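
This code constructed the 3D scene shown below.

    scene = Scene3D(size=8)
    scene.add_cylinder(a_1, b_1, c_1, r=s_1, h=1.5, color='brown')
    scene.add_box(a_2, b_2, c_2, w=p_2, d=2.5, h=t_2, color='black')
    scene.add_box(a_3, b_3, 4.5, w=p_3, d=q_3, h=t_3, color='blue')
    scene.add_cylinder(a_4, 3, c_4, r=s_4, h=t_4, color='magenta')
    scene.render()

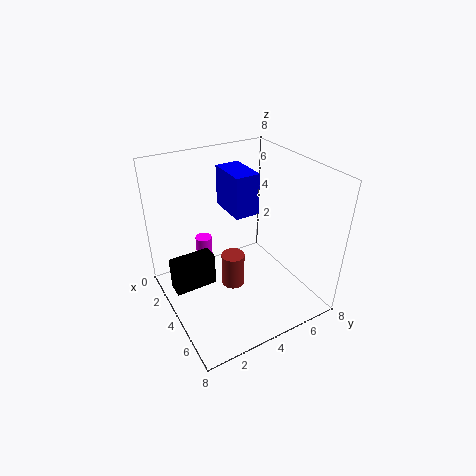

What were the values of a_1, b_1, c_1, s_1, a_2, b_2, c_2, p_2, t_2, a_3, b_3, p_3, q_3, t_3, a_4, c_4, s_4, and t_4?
a_1 = 7, b_1 = 2, c_1 = 4, s_1 = 0.5, a_2 = 2, b_2 = 0.5, c_2 = 0.5, p_2 = 1, t_2 = 2, a_3 = 0.5, b_3 = 4.5, p_3 = 2.5, q_3 = 1.5, t_3 = 2.5, a_4 = 1.5, c_4 = 0.5, s_4 = 0.5, t_4 = 2.5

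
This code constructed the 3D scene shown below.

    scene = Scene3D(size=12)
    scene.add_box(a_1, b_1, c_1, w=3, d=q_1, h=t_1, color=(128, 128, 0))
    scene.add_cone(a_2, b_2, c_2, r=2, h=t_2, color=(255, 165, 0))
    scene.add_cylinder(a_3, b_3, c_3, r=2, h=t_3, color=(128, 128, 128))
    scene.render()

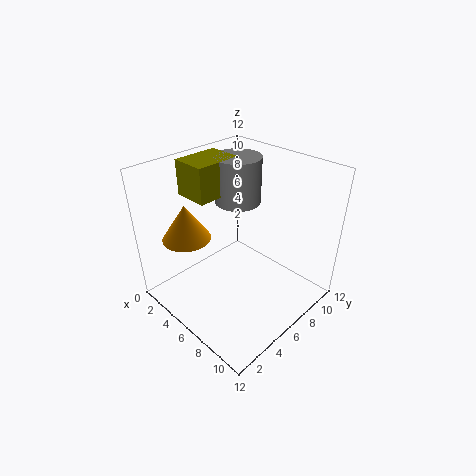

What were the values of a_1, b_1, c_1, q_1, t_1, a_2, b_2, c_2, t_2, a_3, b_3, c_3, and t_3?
a_1 = 1; b_1 = 4; c_1 = 9; q_1 = 4; t_1 = 3; a_2 = 3; b_2 = 3; c_2 = 6; t_2 = 3; a_3 = 4; b_3 = 8; c_3 = 8; t_3 = 4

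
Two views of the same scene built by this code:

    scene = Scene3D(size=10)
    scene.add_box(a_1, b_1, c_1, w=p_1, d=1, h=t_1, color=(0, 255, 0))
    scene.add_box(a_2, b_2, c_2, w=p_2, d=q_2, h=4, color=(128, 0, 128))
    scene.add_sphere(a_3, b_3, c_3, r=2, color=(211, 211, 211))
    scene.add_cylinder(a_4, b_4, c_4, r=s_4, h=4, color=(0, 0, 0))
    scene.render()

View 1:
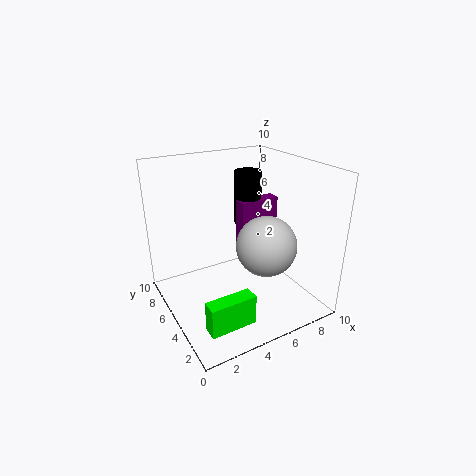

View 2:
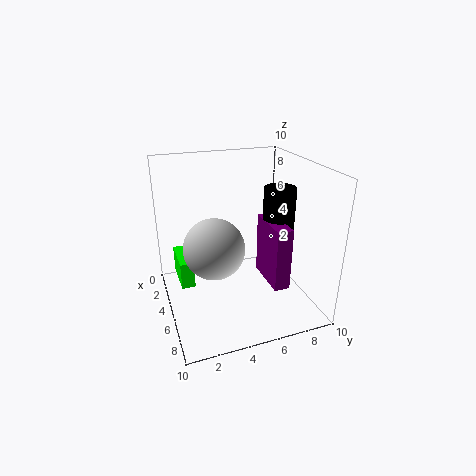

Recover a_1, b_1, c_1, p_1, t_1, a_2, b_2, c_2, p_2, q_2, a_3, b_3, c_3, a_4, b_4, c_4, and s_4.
a_1 = 1, b_1 = 1, c_1 = 1, p_1 = 3, t_1 = 2, a_2 = 6, b_2 = 6, c_2 = 3, p_2 = 3, q_2 = 1, a_3 = 6, b_3 = 3, c_3 = 5, a_4 = 7, b_4 = 7, c_4 = 5, s_4 = 1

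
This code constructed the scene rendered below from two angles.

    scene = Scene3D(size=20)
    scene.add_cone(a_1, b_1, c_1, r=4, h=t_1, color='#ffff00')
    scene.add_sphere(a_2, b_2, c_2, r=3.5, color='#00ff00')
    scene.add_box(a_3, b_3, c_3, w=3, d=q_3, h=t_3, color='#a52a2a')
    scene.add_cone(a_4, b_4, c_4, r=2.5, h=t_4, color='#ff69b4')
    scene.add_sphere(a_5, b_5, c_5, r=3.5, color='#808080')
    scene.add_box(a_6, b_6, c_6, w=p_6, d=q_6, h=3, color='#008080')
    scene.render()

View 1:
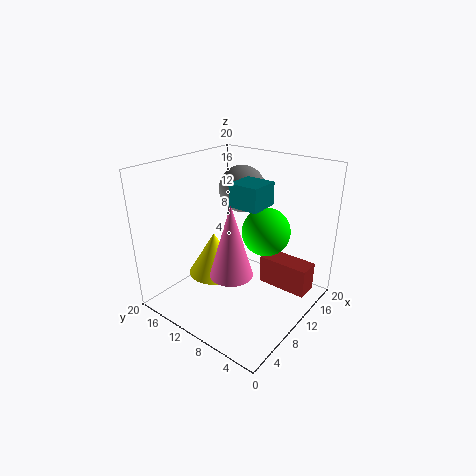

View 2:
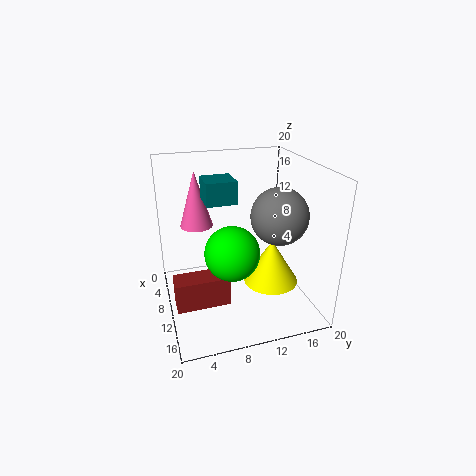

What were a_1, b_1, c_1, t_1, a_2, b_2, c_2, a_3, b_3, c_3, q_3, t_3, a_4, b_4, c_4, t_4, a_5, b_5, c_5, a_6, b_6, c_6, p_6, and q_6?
a_1 = 10.5; b_1 = 15; c_1 = 2.5; t_1 = 6.5; a_2 = 14; b_2 = 8; c_2 = 10; a_3 = 12; b_3 = 0.5; c_3 = 3; q_3 = 7; t_3 = 4; a_4 = 3; b_4 = 5.5; c_4 = 9.5; t_4 = 8.5; a_5 = 15.5; b_5 = 13.5; c_5 = 15; a_6 = 7.5; b_6 = 5.5; c_6 = 15.5; p_6 = 4; q_6 = 4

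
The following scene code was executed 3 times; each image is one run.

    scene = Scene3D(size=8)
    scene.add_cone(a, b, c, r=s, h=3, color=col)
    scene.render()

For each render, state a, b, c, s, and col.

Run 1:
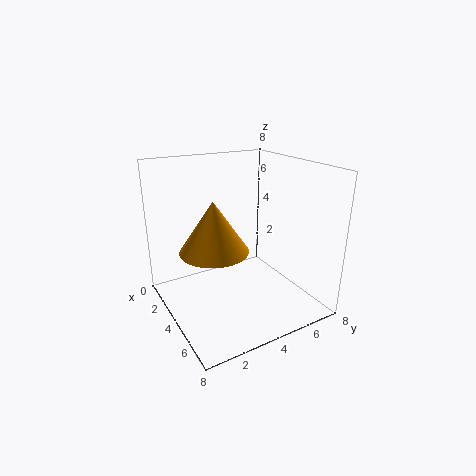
a = 3, b = 3, c = 3, s = 2, col = 'orange'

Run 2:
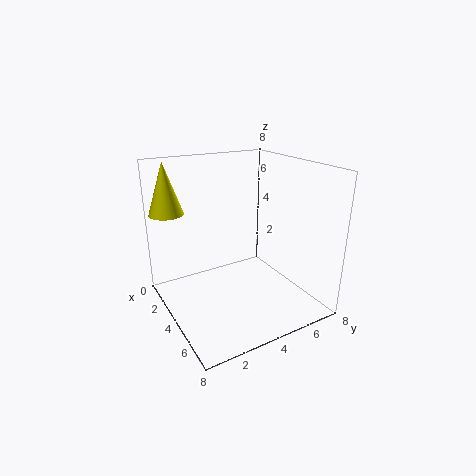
a = 1, b = 1, c = 5, s = 1, col = 'yellow'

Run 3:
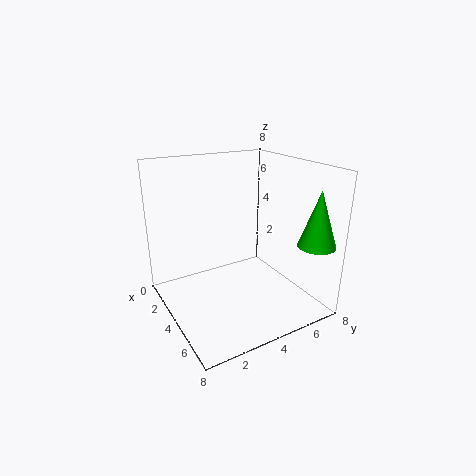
a = 7, b = 7, c = 4, s = 1, col = 'lime'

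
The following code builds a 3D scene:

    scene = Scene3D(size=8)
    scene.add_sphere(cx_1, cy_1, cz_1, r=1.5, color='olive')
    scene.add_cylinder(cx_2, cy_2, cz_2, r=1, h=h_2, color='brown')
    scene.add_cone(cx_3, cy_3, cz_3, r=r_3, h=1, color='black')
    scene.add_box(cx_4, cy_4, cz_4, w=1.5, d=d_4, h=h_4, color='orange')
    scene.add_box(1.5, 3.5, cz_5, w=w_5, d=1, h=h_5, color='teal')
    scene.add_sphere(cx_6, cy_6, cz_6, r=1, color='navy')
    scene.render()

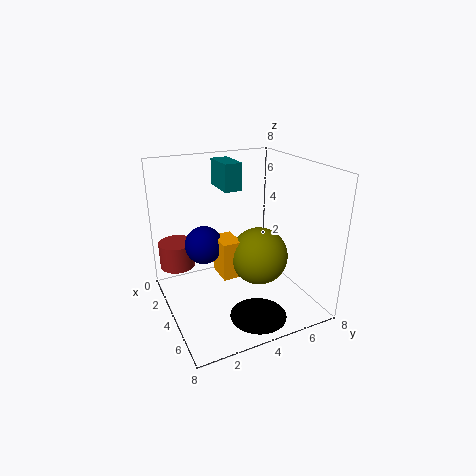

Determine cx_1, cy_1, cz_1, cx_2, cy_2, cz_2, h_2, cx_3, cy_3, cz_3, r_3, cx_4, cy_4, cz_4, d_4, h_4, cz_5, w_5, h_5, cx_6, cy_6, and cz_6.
cx_1 = 5.5, cy_1 = 4.5, cz_1 = 3.5, cx_2 = 2, cy_2 = 1, cz_2 = 2, h_2 = 1.5, cx_3 = 6.5, cy_3 = 4, cz_3 = 0.5, r_3 = 1.5, cx_4 = 4, cy_4 = 2.5, cz_4 = 2.5, d_4 = 1, h_4 = 2, cz_5 = 6.5, w_5 = 2, h_5 = 1.5, cx_6 = 4, cy_6 = 2, cz_6 = 4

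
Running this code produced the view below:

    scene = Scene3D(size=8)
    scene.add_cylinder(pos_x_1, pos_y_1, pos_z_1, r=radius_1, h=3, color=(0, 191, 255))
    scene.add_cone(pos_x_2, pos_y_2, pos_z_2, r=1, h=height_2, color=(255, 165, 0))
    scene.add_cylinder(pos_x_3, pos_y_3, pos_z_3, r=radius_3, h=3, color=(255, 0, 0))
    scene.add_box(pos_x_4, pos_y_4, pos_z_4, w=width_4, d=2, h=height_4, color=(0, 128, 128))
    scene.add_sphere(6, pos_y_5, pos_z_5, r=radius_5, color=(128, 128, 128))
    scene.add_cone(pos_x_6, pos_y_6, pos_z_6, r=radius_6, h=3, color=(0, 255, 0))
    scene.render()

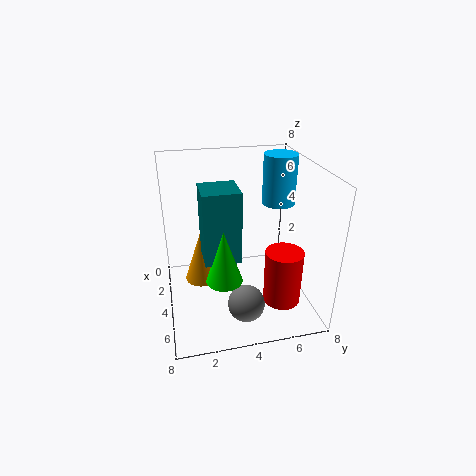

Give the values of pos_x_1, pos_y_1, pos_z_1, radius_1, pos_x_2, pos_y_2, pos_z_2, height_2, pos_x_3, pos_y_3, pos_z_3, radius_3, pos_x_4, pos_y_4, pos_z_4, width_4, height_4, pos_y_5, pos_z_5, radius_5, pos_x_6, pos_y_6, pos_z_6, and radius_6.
pos_x_1 = 2
pos_y_1 = 7
pos_z_1 = 5
radius_1 = 1
pos_x_2 = 3
pos_y_2 = 2
pos_z_2 = 1
height_2 = 3
pos_x_3 = 6
pos_y_3 = 6
pos_z_3 = 1
radius_3 = 1
pos_x_4 = 3
pos_y_4 = 2
pos_z_4 = 3
width_4 = 2
height_4 = 4
pos_y_5 = 4
pos_z_5 = 1
radius_5 = 1
pos_x_6 = 5
pos_y_6 = 3
pos_z_6 = 2
radius_6 = 1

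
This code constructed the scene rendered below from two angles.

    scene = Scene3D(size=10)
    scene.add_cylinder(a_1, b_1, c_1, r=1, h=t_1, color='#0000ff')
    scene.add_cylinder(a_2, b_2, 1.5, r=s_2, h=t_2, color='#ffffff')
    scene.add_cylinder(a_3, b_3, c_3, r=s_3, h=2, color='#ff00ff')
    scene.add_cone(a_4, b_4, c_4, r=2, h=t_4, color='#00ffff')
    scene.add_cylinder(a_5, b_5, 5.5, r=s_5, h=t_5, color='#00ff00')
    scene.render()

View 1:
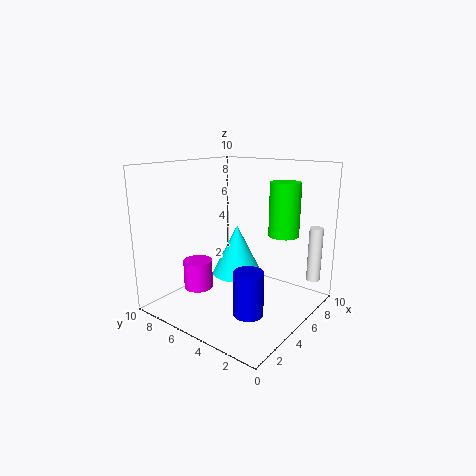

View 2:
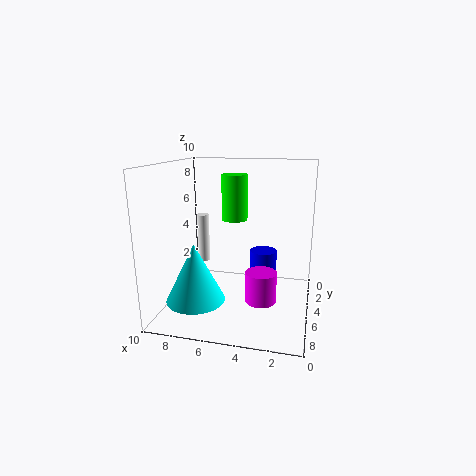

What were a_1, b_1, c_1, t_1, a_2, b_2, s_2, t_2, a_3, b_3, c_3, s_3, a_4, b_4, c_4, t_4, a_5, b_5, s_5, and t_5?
a_1 = 3.5
b_1 = 3
c_1 = 0.5
t_1 = 3
a_2 = 9
b_2 = 1
s_2 = 0.5
t_2 = 4
a_3 = 3
b_3 = 7
c_3 = 1.5
s_3 = 1
a_4 = 7.5
b_4 = 7
c_4 = 1
t_4 = 4
a_5 = 6
b_5 = 2
s_5 = 1
t_5 = 3.5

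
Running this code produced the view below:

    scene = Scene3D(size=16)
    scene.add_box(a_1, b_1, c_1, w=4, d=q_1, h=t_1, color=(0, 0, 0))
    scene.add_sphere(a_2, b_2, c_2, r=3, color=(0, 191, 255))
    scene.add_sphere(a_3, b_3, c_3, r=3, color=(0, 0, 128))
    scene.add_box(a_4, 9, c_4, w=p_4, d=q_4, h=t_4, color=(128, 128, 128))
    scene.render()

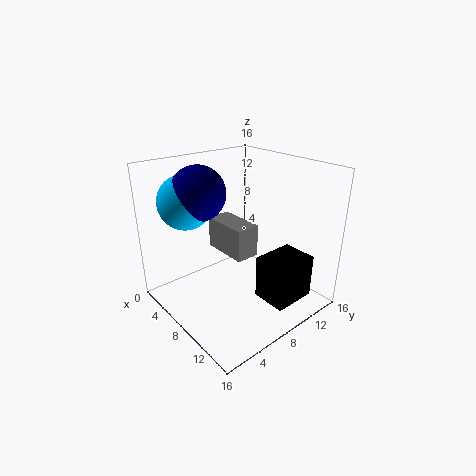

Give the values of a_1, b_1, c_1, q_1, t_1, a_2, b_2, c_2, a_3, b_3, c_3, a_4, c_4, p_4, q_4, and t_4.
a_1 = 10
b_1 = 9
c_1 = 1
q_1 = 5
t_1 = 5
a_2 = 4
b_2 = 4
c_2 = 12
a_3 = 5
b_3 = 5
c_3 = 13
a_4 = 1
c_4 = 4
p_4 = 6
q_4 = 3
t_4 = 4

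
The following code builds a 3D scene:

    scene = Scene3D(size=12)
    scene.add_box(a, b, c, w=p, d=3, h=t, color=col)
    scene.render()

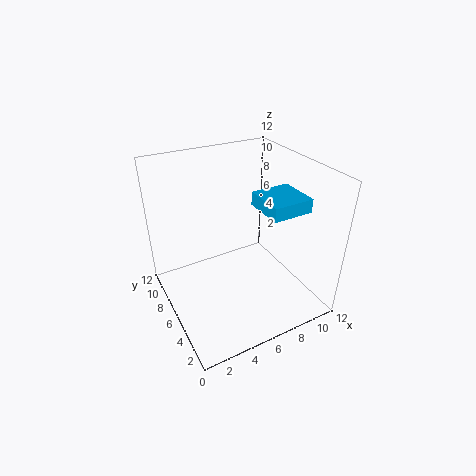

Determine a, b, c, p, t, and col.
a = 6, b = 1, c = 10, p = 3, t = 1, col = 'deepskyblue'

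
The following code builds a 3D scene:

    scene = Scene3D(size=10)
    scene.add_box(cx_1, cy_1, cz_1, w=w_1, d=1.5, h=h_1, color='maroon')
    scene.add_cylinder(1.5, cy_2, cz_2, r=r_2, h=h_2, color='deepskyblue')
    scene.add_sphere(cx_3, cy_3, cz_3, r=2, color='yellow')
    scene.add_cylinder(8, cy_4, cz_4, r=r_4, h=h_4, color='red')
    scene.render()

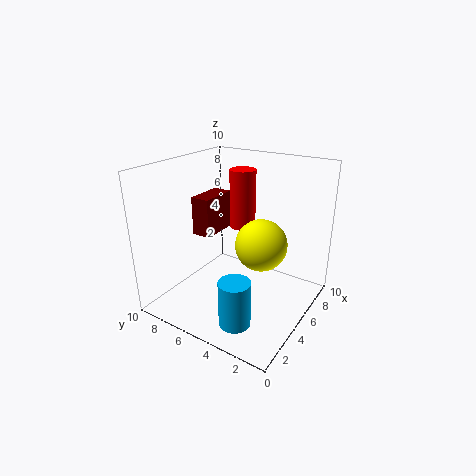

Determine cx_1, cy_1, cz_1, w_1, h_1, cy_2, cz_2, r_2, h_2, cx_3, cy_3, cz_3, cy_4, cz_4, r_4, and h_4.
cx_1 = 5.5, cy_1 = 8, cz_1 = 4, w_1 = 3, h_1 = 3, cy_2 = 3, cz_2 = 1, r_2 = 1, h_2 = 3, cx_3 = 7.5, cy_3 = 4.5, cz_3 = 3.5, cy_4 = 6.5, cz_4 = 4.5, r_4 = 1, h_4 = 4.5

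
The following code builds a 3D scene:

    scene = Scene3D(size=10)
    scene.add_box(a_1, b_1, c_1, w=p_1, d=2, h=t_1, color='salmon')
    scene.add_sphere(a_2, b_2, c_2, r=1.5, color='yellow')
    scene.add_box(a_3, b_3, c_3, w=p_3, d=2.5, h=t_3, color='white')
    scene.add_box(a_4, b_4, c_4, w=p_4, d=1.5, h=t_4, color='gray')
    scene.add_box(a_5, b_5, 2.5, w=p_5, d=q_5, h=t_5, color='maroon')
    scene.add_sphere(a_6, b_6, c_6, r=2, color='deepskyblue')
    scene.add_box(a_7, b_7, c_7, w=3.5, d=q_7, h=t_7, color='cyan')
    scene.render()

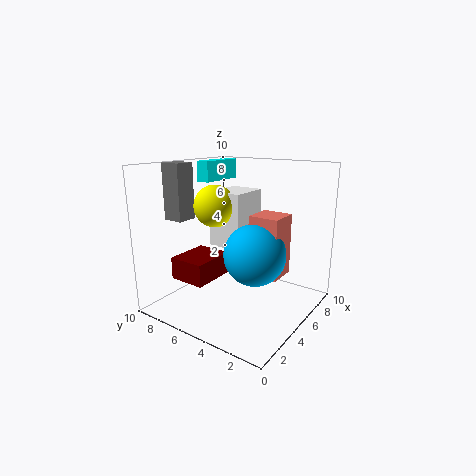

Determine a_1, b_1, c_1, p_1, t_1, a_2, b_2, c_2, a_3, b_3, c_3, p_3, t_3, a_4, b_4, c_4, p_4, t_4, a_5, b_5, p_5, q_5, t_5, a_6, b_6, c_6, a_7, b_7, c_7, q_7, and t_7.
a_1 = 4, b_1 = 1.5, c_1 = 3, p_1 = 2, t_1 = 4, a_2 = 5, b_2 = 7, c_2 = 7, a_3 = 5, b_3 = 5, c_3 = 4, p_3 = 3, t_3 = 4, a_4 = 3, b_4 = 8.5, c_4 = 6, p_4 = 1.5, t_4 = 4, a_5 = 1.5, b_5 = 5.5, p_5 = 3, q_5 = 2.5, t_5 = 1.5, a_6 = 4, b_6 = 3, c_6 = 4.5, a_7 = 5.5, b_7 = 8, c_7 = 8.5, q_7 = 1, t_7 = 1.5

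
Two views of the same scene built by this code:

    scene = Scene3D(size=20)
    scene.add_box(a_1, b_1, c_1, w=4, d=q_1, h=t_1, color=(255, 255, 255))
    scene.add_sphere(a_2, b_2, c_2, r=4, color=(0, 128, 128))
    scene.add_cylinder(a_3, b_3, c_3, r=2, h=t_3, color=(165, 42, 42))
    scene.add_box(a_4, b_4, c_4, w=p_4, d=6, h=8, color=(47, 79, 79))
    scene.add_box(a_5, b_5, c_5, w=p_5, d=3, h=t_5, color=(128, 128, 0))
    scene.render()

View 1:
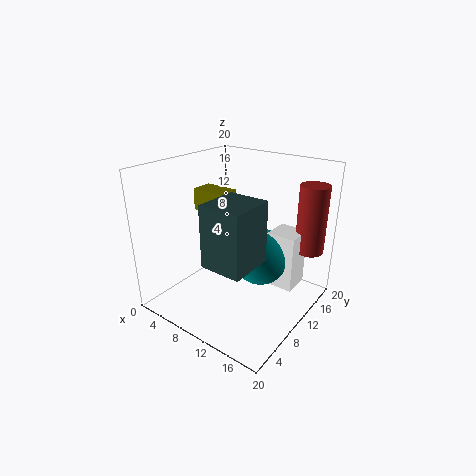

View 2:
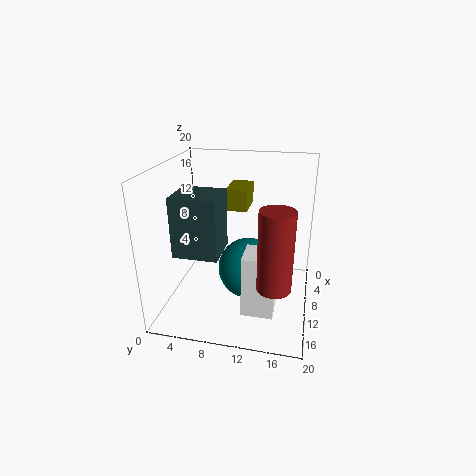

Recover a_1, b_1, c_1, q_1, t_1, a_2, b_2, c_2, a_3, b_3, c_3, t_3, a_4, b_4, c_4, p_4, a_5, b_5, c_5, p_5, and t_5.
a_1 = 13.5, b_1 = 12, c_1 = 3, q_1 = 4, t_1 = 8, a_2 = 12.5, b_2 = 12, c_2 = 7, a_3 = 18, b_3 = 16, c_3 = 8, t_3 = 9.5, a_4 = 10, b_4 = 2.5, c_4 = 9, p_4 = 5.5, a_5 = 4, b_5 = 8, c_5 = 13.5, p_5 = 5, t_5 = 3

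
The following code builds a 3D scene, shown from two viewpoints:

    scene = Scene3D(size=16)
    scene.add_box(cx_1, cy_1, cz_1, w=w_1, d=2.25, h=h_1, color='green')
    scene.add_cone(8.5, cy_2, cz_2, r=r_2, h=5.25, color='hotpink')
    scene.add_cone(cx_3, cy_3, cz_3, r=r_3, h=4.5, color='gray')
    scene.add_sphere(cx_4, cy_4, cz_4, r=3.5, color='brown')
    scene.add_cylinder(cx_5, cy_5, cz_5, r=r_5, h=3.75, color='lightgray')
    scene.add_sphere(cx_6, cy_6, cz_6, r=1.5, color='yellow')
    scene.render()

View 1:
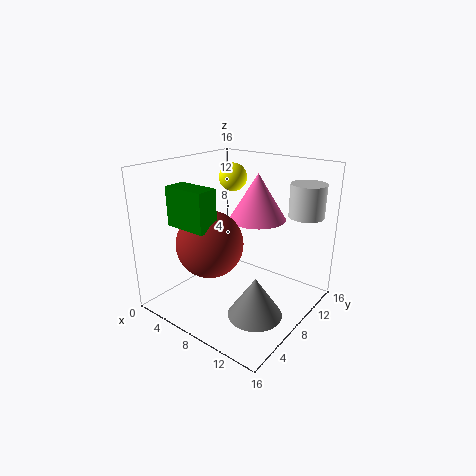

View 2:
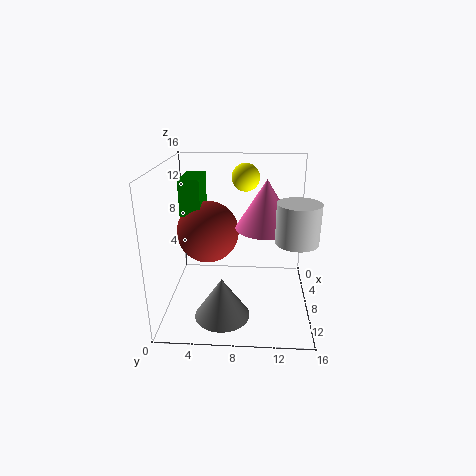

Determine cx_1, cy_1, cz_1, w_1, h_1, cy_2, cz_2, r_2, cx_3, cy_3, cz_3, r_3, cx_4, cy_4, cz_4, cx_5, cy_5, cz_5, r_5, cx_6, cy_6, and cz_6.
cx_1 = 4; cy_1 = 1.75; cz_1 = 10.5; w_1 = 4.5; h_1 = 4; cy_2 = 11; cz_2 = 9.5; r_2 = 3.25; cx_3 = 11.5; cy_3 = 6.5; cz_3 = 0.25; r_3 = 3; cx_4 = 7; cy_4 = 4.5; cz_4 = 8.25; cx_5 = 13.25; cy_5 = 13.75; cz_5 = 10; r_5 = 2; cx_6 = 6.75; cy_6 = 8.75; cz_6 = 14.5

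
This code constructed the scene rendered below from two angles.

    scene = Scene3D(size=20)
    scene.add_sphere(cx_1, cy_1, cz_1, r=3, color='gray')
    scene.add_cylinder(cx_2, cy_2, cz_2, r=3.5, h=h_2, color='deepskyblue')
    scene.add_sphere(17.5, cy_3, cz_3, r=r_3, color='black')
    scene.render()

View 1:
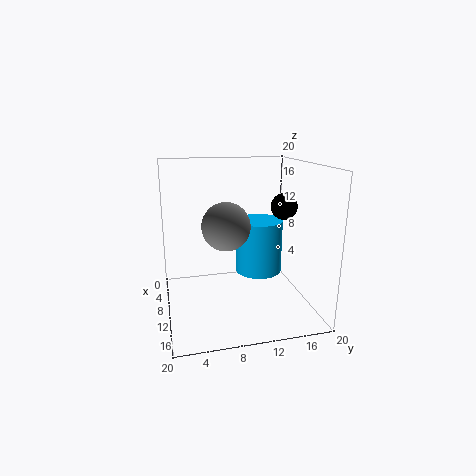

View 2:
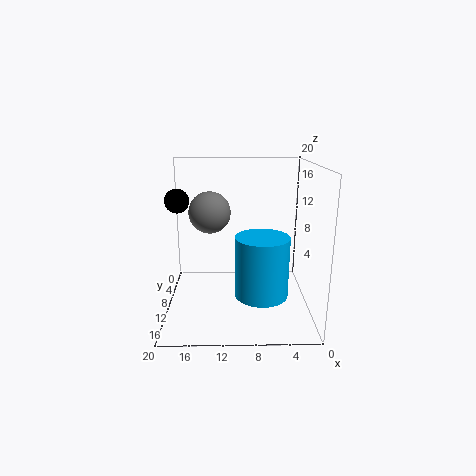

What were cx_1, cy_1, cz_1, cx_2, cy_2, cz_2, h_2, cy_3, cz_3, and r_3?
cx_1 = 14; cy_1 = 7.5; cz_1 = 13; cx_2 = 7; cy_2 = 14; cz_2 = 3.5; h_2 = 8; cy_3 = 13.5; cz_3 = 16; r_3 = 1.5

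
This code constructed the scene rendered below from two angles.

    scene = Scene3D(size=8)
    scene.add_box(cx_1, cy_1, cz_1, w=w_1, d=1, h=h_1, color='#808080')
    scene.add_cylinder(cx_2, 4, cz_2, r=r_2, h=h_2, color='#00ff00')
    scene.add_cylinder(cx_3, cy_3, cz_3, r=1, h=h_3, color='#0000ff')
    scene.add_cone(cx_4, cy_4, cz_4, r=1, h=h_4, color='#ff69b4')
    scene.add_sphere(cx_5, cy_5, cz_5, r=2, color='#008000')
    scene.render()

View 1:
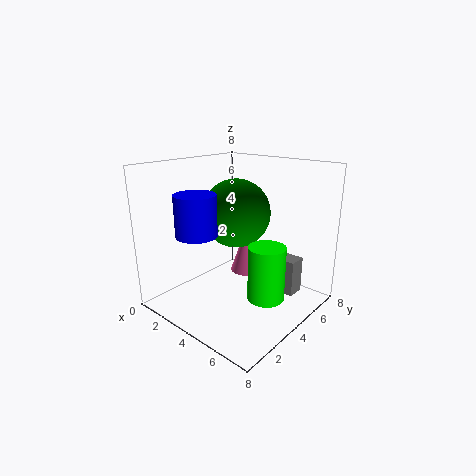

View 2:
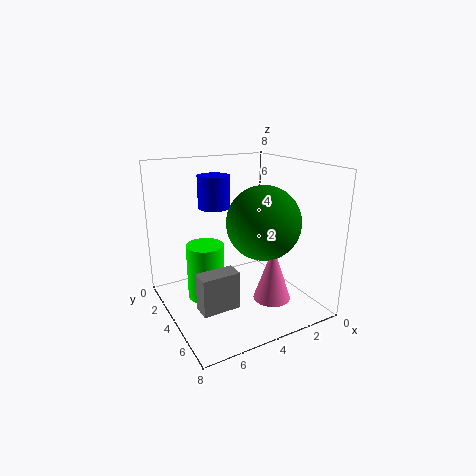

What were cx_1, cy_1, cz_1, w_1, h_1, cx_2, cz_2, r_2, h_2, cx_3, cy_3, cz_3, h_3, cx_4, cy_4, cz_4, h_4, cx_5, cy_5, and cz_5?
cx_1 = 5, cy_1 = 5, cz_1 = 1, w_1 = 2, h_1 = 2, cx_2 = 6, cz_2 = 1, r_2 = 1, h_2 = 3, cx_3 = 4, cy_3 = 1, cz_3 = 5, h_3 = 2, cx_4 = 3, cy_4 = 6, cz_4 = 1, h_4 = 3, cx_5 = 3, cy_5 = 5, cz_5 = 5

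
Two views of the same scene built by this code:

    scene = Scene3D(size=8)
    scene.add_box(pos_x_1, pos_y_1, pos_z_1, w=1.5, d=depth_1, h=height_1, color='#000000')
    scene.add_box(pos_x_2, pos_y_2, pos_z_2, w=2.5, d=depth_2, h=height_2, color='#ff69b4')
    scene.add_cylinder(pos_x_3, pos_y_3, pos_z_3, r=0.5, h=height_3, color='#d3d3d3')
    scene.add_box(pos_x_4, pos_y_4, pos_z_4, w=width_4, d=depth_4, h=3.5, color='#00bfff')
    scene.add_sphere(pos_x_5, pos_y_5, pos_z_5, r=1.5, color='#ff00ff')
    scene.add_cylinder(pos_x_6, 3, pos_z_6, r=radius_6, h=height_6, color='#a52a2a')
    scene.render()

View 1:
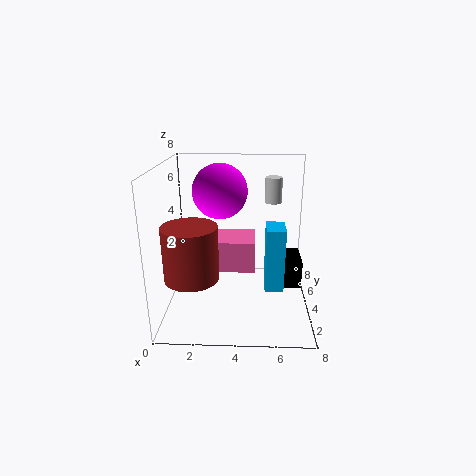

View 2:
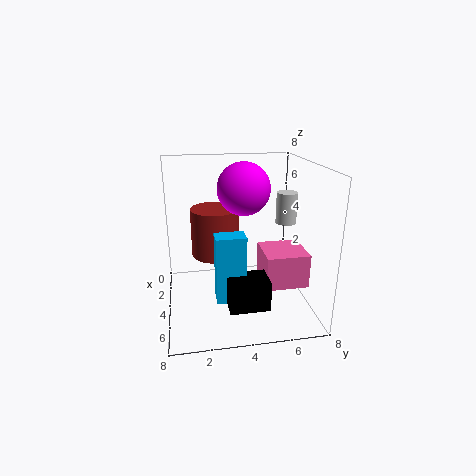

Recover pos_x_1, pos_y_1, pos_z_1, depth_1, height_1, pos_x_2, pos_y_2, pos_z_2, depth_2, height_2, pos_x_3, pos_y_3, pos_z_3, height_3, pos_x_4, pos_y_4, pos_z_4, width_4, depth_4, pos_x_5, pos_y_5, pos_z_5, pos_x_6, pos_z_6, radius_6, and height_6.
pos_x_1 = 6; pos_y_1 = 3; pos_z_1 = 1.5; depth_1 = 2; height_1 = 1.5; pos_x_2 = 2.5; pos_y_2 = 5.5; pos_z_2 = 1; depth_2 = 2.5; height_2 = 2; pos_x_3 = 6; pos_y_3 = 6; pos_z_3 = 5.5; height_3 = 1.5; pos_x_4 = 5.5; pos_y_4 = 2.5; pos_z_4 = 1.5; width_4 = 1; depth_4 = 1.5; pos_x_5 = 3; pos_y_5 = 4.5; pos_z_5 = 6.5; pos_x_6 = 1.5; pos_z_6 = 2; radius_6 = 1.5; height_6 = 3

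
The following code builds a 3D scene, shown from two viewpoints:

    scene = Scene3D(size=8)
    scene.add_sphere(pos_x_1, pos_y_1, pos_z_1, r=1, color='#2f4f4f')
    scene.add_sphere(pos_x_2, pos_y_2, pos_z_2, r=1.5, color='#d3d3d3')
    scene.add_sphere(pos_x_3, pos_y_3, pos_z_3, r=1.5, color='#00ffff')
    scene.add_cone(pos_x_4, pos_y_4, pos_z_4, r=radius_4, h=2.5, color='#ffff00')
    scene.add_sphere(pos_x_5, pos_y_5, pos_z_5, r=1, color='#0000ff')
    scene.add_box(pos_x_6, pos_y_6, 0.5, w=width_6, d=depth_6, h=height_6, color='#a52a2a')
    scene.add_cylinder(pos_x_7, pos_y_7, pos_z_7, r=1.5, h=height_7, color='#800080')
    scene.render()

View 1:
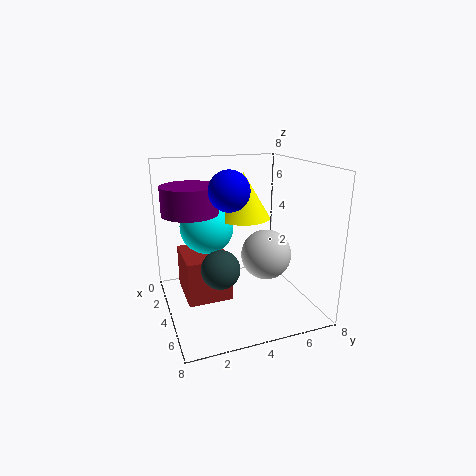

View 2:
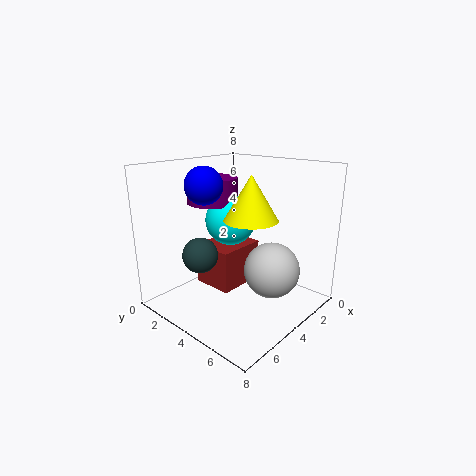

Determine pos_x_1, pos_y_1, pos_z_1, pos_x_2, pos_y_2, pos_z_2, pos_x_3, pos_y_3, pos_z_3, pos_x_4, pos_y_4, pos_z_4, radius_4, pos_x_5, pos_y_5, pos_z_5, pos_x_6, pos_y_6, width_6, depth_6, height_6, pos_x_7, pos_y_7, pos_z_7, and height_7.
pos_x_1 = 5.5
pos_y_1 = 2.5
pos_z_1 = 3
pos_x_2 = 3.5
pos_y_2 = 6
pos_z_2 = 2.5
pos_x_3 = 3
pos_y_3 = 2.5
pos_z_3 = 4.5
pos_x_4 = 3.5
pos_y_4 = 4.5
pos_z_4 = 5
radius_4 = 1.5
pos_x_5 = 5.5
pos_y_5 = 3
pos_z_5 = 7
pos_x_6 = 1.5
pos_y_6 = 1
width_6 = 3
depth_6 = 2.5
height_6 = 2.5
pos_x_7 = 3.5
pos_y_7 = 1.5
pos_z_7 = 5.5
height_7 = 1.5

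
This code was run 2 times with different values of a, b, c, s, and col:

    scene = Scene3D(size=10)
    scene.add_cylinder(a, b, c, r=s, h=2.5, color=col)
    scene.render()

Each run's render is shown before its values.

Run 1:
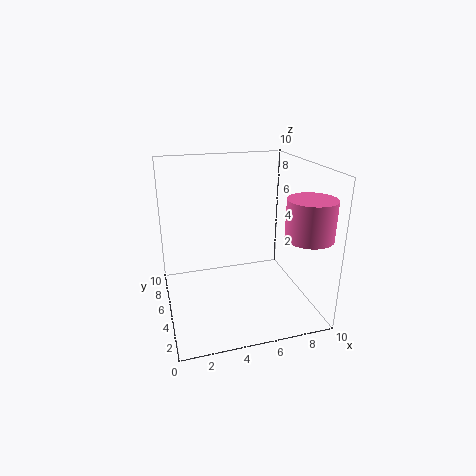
a = 8.5; b = 1.5; c = 6; s = 1.5; col = 'hotpink'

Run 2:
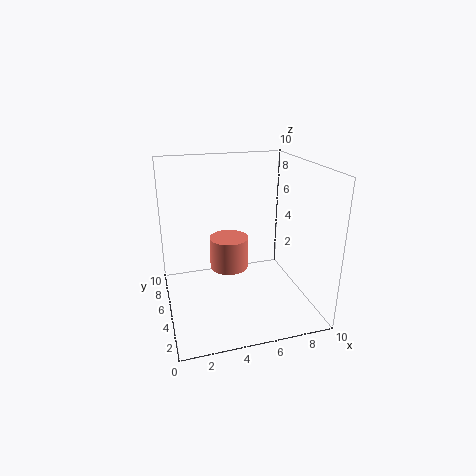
a = 5; b = 7.5; c = 1.5; s = 1.5; col = 'salmon'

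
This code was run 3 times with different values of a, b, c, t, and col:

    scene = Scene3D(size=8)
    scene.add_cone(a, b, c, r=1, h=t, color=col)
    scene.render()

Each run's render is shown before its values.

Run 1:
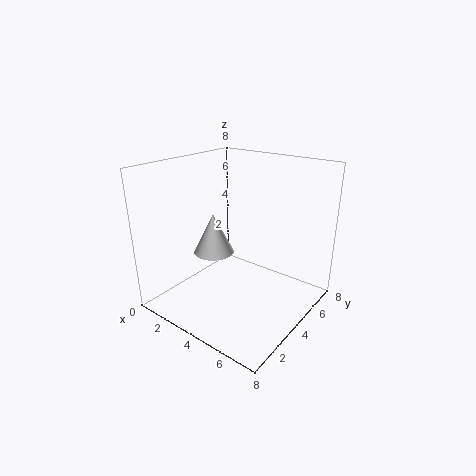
a = 4
b = 2
c = 4
t = 2
col = 'white'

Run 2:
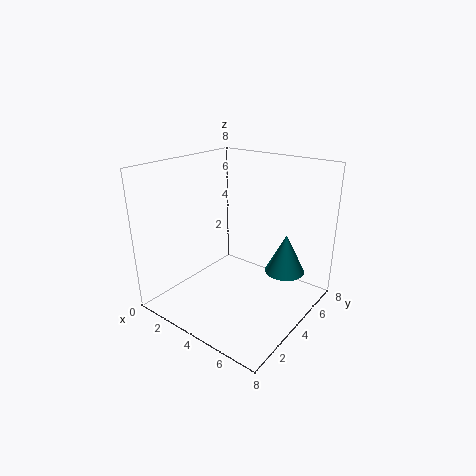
a = 7
b = 4
c = 3
t = 2
col = 'teal'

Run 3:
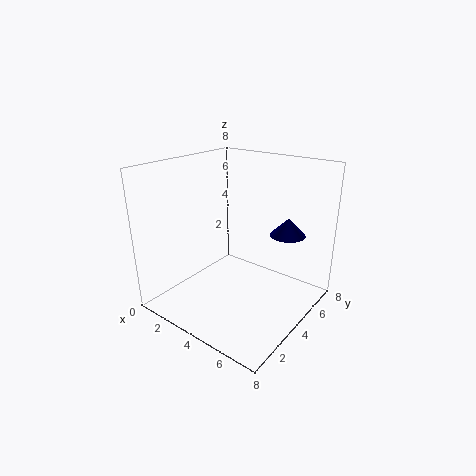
a = 6
b = 6
c = 4
t = 1
col = 'navy'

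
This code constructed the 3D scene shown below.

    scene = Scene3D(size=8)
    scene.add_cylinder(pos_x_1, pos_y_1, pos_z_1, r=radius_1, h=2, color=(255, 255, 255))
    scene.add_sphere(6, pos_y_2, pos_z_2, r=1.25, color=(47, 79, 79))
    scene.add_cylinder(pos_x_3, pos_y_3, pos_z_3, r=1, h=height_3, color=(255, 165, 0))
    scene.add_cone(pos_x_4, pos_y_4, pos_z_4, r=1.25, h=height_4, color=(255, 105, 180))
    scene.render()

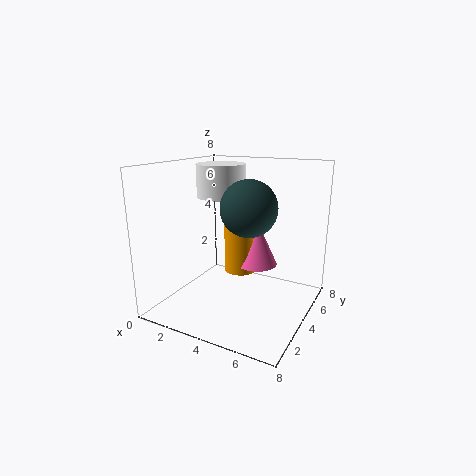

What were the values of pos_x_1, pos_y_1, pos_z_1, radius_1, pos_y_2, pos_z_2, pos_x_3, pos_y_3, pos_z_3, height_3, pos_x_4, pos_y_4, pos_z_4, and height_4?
pos_x_1 = 1.75; pos_y_1 = 6; pos_z_1 = 5.75; radius_1 = 1.5; pos_y_2 = 1.25; pos_z_2 = 6.5; pos_x_3 = 3.25; pos_y_3 = 5.75; pos_z_3 = 1.25; height_3 = 3.5; pos_x_4 = 4.25; pos_y_4 = 6; pos_z_4 = 1.75; height_4 = 2.75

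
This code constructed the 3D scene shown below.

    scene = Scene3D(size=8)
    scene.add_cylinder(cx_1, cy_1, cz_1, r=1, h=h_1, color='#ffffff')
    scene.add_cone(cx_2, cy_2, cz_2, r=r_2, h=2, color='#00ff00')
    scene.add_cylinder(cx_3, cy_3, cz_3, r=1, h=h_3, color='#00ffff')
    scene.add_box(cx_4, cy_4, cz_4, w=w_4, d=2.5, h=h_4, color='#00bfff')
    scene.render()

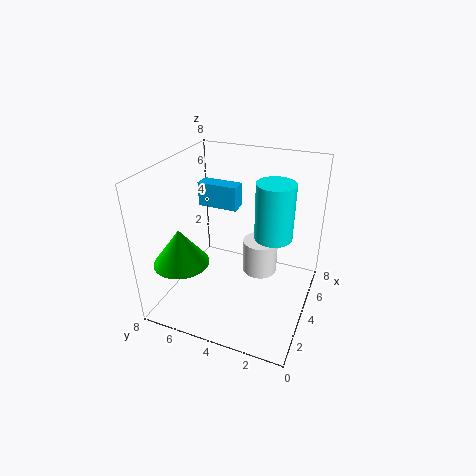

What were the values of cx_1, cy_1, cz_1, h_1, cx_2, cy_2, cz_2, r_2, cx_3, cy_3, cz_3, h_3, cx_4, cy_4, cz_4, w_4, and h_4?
cx_1 = 5; cy_1 = 3; cz_1 = 1.5; h_1 = 2; cx_2 = 2; cy_2 = 6.5; cz_2 = 3; r_2 = 1.5; cx_3 = 4; cy_3 = 2; cz_3 = 4.5; h_3 = 3; cx_4 = 6; cy_4 = 5; cz_4 = 4.5; w_4 = 1; h_4 = 1.5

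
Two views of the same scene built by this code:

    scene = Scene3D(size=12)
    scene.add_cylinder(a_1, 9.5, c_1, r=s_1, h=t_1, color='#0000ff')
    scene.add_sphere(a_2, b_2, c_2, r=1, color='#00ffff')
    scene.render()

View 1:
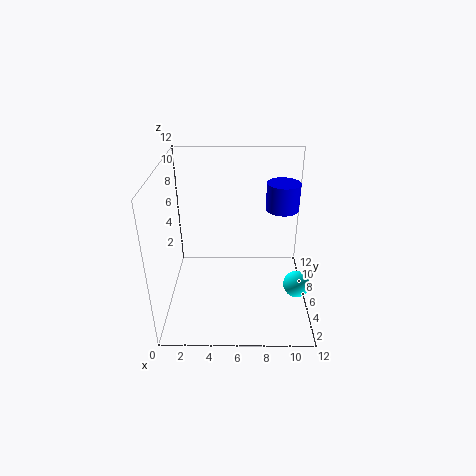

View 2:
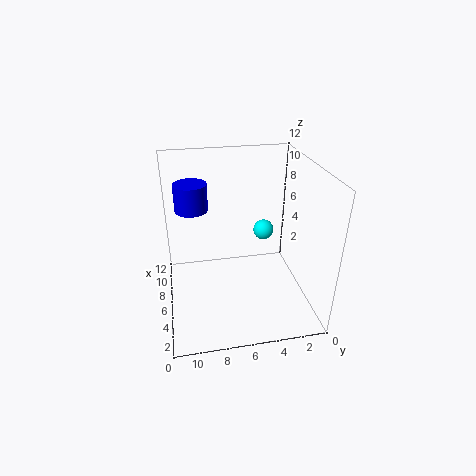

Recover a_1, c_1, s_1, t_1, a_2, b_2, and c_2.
a_1 = 10, c_1 = 7, s_1 = 1.5, t_1 = 2.5, a_2 = 10.5, b_2 = 2.5, c_2 = 4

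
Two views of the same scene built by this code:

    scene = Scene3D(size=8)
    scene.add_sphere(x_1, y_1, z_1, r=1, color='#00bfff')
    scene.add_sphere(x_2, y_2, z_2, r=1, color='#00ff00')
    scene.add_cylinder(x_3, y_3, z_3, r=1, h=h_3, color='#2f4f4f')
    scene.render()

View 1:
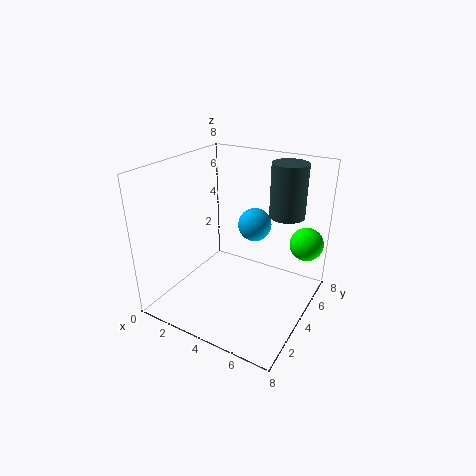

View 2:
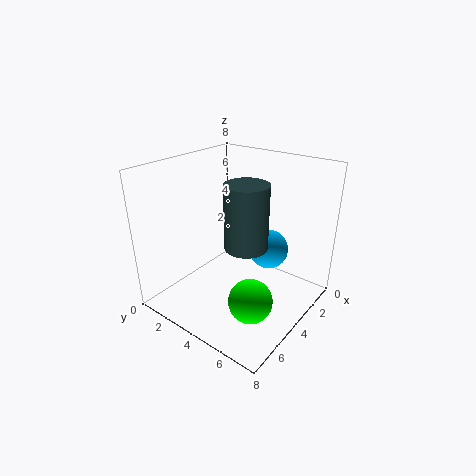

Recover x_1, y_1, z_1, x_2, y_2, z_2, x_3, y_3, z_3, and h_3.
x_1 = 4, y_1 = 6, z_1 = 4, x_2 = 7, y_2 = 7, z_2 = 3, x_3 = 6, y_3 = 6, z_3 = 5, h_3 = 3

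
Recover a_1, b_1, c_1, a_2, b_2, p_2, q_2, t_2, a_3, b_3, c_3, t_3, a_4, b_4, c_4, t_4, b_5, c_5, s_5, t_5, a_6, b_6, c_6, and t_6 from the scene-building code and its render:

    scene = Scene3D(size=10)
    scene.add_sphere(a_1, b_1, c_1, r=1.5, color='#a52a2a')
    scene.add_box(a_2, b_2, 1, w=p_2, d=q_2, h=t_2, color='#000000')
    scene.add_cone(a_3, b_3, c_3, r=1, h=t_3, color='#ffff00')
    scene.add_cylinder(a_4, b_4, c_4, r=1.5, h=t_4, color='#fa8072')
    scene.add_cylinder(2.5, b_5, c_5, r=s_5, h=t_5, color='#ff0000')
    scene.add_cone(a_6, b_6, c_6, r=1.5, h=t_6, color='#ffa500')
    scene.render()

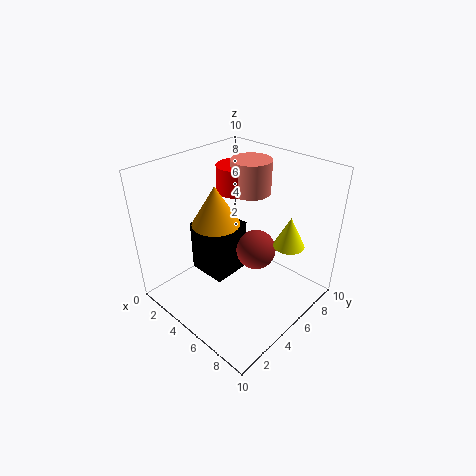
a_1 = 5, b_1 = 7, c_1 = 3, a_2 = 1, b_2 = 4, p_2 = 3, q_2 = 3, t_2 = 4, a_3 = 8.5, b_3 = 6, c_3 = 5.5, t_3 = 2, a_4 = 3.5, b_4 = 8, c_4 = 7, t_4 = 2.5, b_5 = 7.5, c_5 = 7, s_5 = 1.5, t_5 = 2, a_6 = 5, b_6 = 3, c_6 = 7, t_6 = 2.5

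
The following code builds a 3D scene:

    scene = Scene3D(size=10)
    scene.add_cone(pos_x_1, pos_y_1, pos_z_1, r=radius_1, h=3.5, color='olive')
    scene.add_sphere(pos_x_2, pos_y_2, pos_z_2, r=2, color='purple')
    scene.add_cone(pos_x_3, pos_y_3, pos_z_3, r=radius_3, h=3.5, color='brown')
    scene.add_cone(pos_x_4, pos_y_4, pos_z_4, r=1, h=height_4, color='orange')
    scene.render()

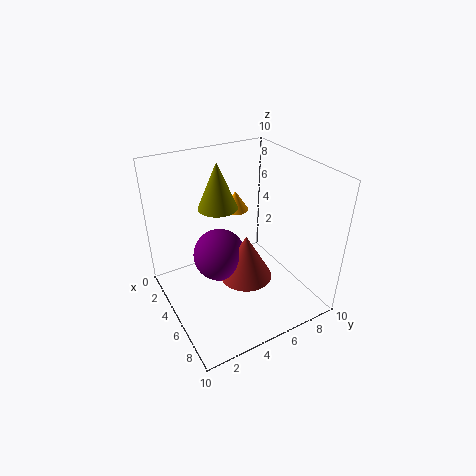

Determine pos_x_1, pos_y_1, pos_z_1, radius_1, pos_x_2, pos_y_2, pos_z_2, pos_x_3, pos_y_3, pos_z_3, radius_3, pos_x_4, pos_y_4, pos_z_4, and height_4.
pos_x_1 = 2, pos_y_1 = 5, pos_z_1 = 6, radius_1 = 1.5, pos_x_2 = 3, pos_y_2 = 4.5, pos_z_2 = 2.5, pos_x_3 = 4.5, pos_y_3 = 6, pos_z_3 = 1, radius_3 = 2, pos_x_4 = 2, pos_y_4 = 6.5, pos_z_4 = 5.5, height_4 = 1.5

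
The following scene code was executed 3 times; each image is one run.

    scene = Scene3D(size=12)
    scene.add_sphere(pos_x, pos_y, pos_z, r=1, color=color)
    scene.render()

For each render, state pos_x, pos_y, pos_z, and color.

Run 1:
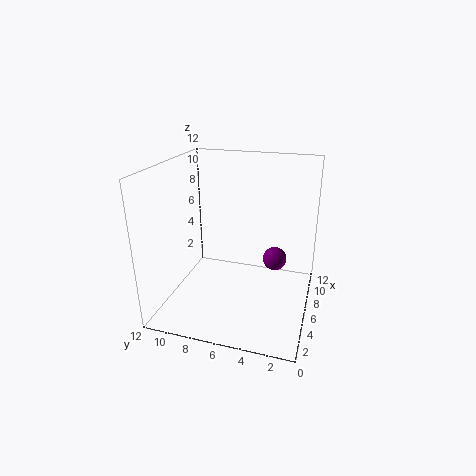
pos_x = 7
pos_y = 3
pos_z = 4
color = 'purple'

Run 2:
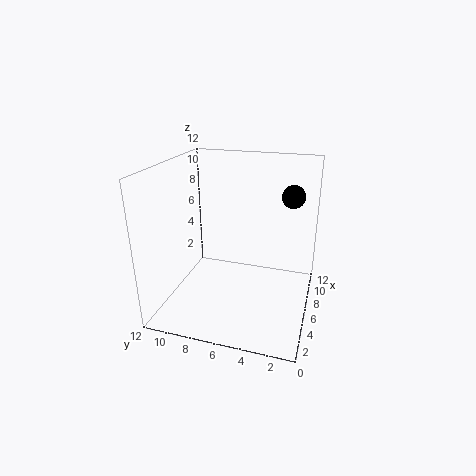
pos_x = 9
pos_y = 2
pos_z = 9
color = 'black'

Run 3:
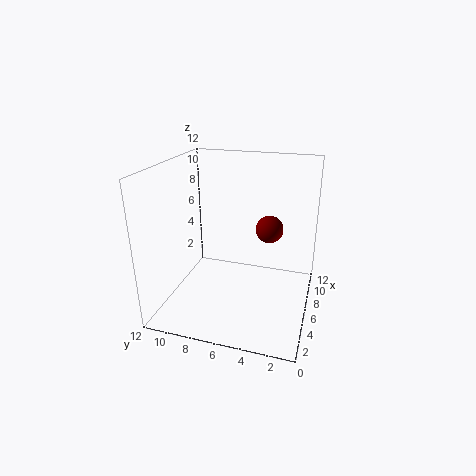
pos_x = 4
pos_y = 3
pos_z = 8
color = 'maroon'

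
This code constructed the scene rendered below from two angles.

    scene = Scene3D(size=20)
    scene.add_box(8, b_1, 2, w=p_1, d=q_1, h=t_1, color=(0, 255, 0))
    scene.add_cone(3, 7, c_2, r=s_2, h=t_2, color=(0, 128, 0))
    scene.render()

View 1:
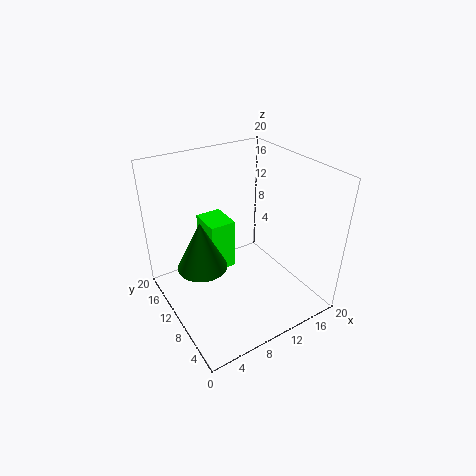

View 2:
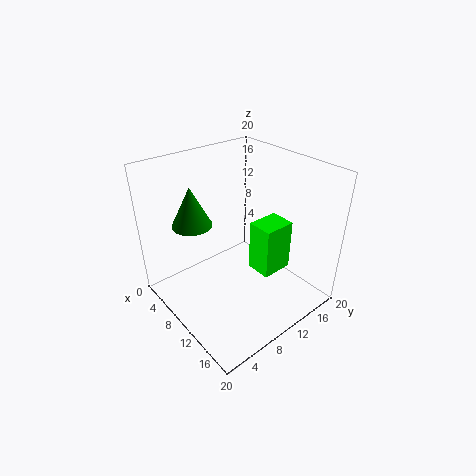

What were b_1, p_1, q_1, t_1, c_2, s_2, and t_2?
b_1 = 14, p_1 = 4, q_1 = 5, t_1 = 8, c_2 = 10, s_2 = 3, t_2 = 6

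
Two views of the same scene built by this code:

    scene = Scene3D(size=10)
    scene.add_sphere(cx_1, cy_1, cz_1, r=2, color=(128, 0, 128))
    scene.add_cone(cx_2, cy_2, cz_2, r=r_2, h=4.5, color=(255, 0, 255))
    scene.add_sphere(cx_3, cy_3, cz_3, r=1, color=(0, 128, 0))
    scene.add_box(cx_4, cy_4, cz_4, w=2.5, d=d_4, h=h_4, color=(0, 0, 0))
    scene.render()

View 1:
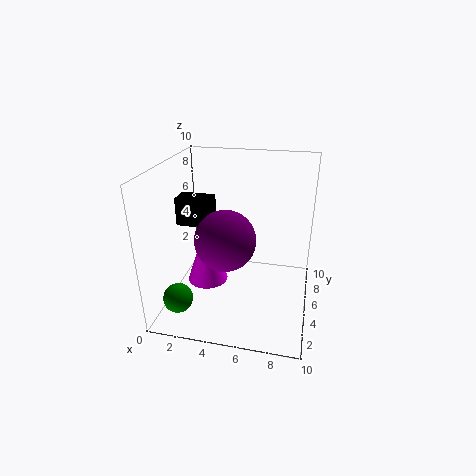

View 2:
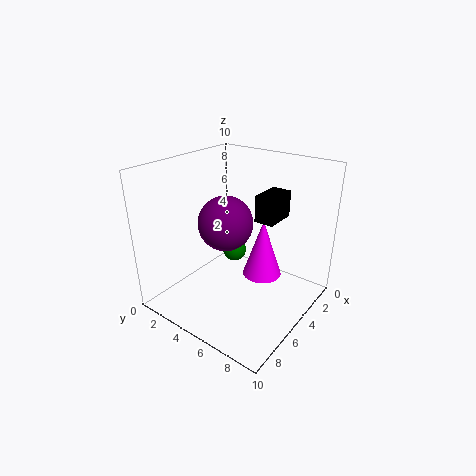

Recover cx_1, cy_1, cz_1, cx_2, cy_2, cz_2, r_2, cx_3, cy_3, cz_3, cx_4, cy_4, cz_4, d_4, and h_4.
cx_1 = 4.5
cy_1 = 3.5
cz_1 = 5.5
cx_2 = 2.5
cy_2 = 5.5
cz_2 = 1
r_2 = 1.5
cx_3 = 1.5
cy_3 = 2
cz_3 = 1.5
cx_4 = 0.5
cy_4 = 5
cz_4 = 5.5
d_4 = 1.5
h_4 = 2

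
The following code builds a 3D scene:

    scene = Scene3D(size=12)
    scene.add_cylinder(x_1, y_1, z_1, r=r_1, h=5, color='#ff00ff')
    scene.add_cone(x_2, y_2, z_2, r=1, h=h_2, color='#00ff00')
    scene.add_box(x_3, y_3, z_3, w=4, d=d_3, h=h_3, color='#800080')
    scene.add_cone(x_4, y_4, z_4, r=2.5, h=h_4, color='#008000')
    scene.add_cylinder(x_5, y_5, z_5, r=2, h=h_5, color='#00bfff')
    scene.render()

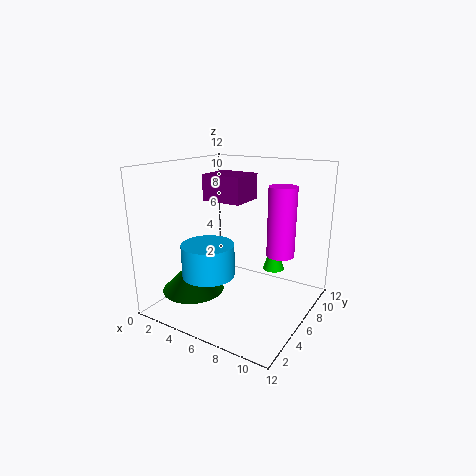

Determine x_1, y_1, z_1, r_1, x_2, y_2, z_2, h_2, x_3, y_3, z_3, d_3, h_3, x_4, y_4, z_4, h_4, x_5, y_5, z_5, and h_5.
x_1 = 10.5; y_1 = 4.5; z_1 = 6; r_1 = 1; x_2 = 7.5; y_2 = 10; z_2 = 2; h_2 = 3; x_3 = 0.5; y_3 = 8.5; z_3 = 8; d_3 = 3.5; h_3 = 2.5; x_4 = 3.5; y_4 = 3; z_4 = 2; h_4 = 2.5; x_5 = 5.5; y_5 = 2.5; z_5 = 4; h_5 = 2.5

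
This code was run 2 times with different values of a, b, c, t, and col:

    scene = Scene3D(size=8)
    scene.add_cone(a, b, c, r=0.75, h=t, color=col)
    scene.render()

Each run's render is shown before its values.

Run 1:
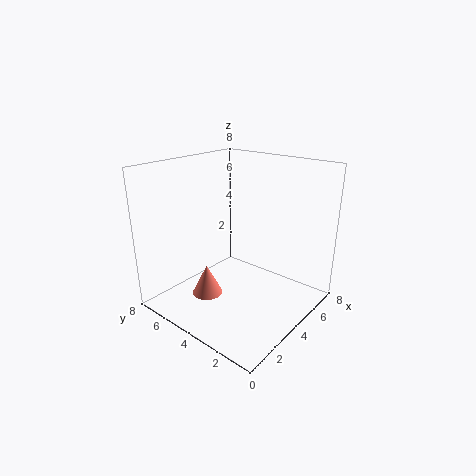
a = 1.25; b = 3.75; c = 2; t = 1.5; col = 'salmon'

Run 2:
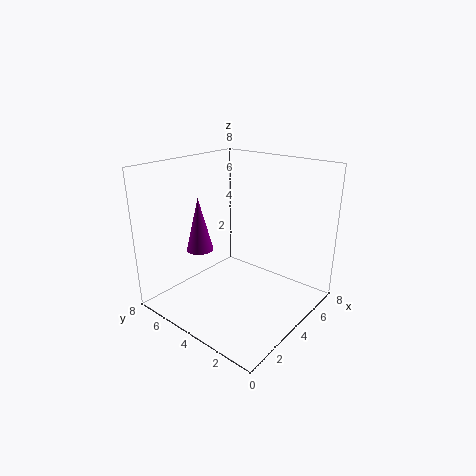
a = 2.75; b = 5.75; c = 3.25; t = 3; col = 'purple'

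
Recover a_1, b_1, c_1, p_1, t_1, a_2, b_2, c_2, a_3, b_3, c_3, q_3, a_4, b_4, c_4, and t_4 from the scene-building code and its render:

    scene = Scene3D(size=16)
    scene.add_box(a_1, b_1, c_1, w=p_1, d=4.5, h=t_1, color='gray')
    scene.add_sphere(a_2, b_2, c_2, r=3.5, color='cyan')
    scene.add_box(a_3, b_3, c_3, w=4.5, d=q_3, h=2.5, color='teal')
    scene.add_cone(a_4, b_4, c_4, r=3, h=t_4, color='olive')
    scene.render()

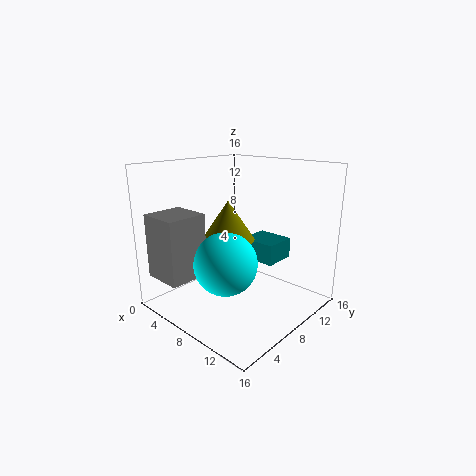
a_1 = 1.5, b_1 = 0.5, c_1 = 4, p_1 = 4.5, t_1 = 7, a_2 = 8, b_2 = 6, c_2 = 5.5, a_3 = 5.5, b_3 = 11.5, c_3 = 4, q_3 = 4, a_4 = 6.5, b_4 = 8, c_4 = 7.5, t_4 = 4.5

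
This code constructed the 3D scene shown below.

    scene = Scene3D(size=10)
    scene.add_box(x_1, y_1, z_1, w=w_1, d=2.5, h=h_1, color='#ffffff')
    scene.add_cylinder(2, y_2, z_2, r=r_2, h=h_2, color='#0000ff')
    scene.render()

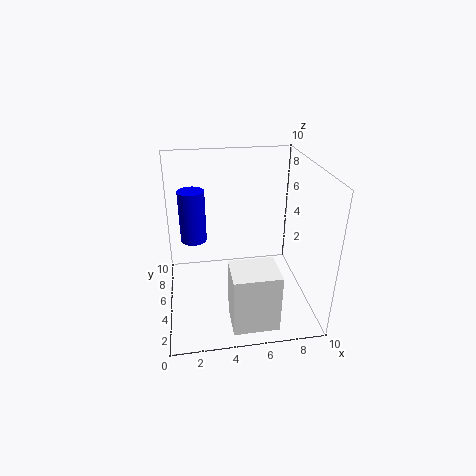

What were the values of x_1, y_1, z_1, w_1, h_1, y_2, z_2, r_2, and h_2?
x_1 = 4; y_1 = 0.5; z_1 = 0.5; w_1 = 3; h_1 = 4; y_2 = 8; z_2 = 3.5; r_2 = 1; h_2 = 4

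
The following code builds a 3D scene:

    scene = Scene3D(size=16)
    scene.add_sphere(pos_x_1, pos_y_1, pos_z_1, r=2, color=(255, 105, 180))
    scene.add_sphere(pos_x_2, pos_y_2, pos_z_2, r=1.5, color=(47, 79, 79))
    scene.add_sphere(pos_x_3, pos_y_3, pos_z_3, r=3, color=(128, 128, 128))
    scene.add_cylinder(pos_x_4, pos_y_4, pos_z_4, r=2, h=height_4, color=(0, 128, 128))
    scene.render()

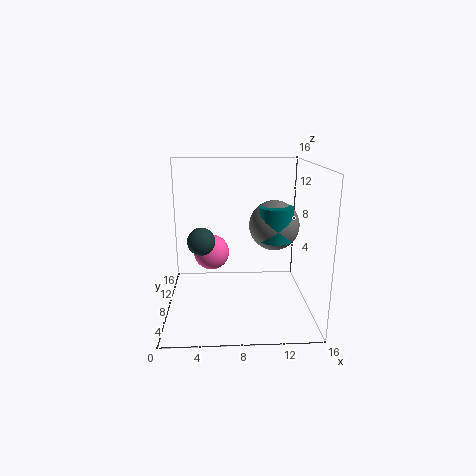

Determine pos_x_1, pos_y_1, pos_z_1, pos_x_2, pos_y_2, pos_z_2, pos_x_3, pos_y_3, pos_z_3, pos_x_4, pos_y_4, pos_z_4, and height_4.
pos_x_1 = 5; pos_y_1 = 9; pos_z_1 = 6; pos_x_2 = 4; pos_y_2 = 7; pos_z_2 = 8; pos_x_3 = 12.5; pos_y_3 = 11; pos_z_3 = 8.5; pos_x_4 = 12.5; pos_y_4 = 10; pos_z_4 = 7; height_4 = 4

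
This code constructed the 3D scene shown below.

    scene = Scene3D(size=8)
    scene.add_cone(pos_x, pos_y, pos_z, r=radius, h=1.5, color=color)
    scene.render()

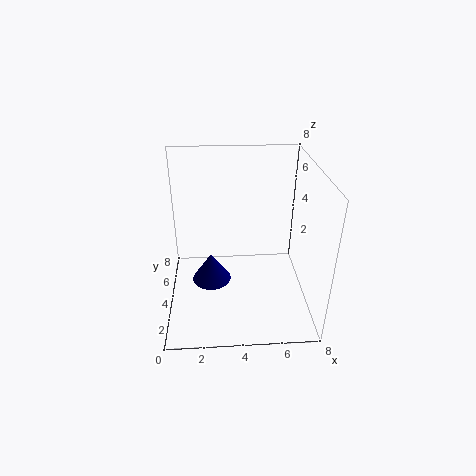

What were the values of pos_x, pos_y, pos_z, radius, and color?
pos_x = 2.5, pos_y = 2.5, pos_z = 2.5, radius = 1, color = 'navy'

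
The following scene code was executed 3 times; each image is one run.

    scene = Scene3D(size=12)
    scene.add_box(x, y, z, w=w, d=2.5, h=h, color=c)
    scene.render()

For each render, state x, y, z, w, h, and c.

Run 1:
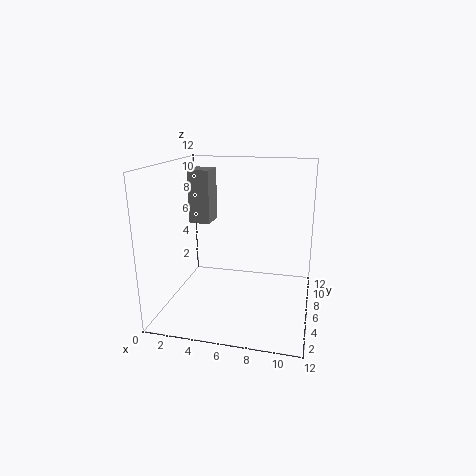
x = 0.5, y = 9, z = 6, w = 2, h = 5, c = 'gray'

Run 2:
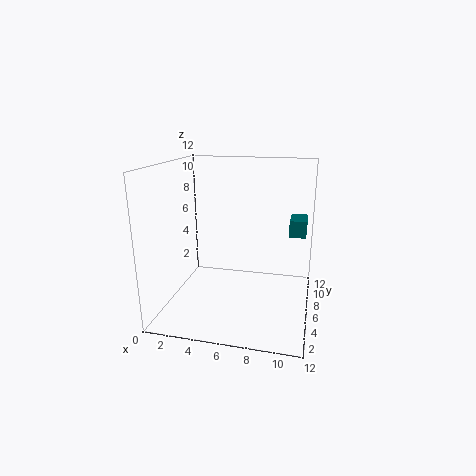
x = 10, y = 8.5, z = 5.5, w = 1.5, h = 1.5, c = 'teal'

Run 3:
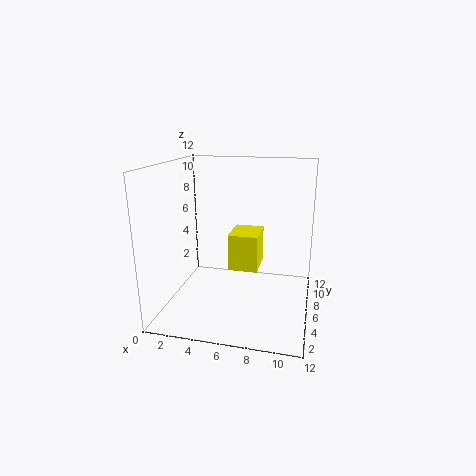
x = 6.5, y = 1, z = 5.5, w = 2, h = 2.5, c = 'yellow'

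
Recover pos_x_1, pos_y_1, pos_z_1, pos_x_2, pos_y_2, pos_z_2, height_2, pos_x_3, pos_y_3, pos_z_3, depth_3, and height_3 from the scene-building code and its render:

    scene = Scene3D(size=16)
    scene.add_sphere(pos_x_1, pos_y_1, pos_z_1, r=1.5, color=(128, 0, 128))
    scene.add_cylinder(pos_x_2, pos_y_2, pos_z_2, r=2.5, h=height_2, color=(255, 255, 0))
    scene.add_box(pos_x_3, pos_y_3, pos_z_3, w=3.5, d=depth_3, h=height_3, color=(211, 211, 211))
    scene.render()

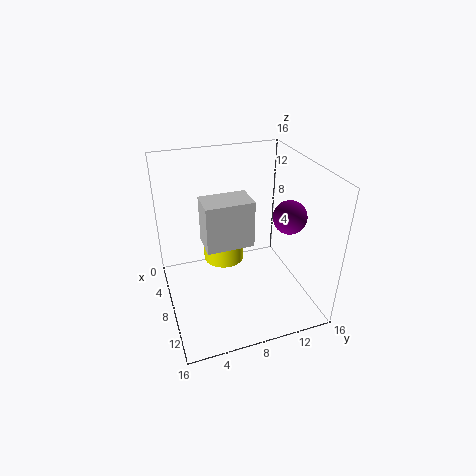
pos_x_1 = 14.5
pos_y_1 = 10.5
pos_z_1 = 13.5
pos_x_2 = 4
pos_y_2 = 7.5
pos_z_2 = 3
height_2 = 2.5
pos_x_3 = 4.5
pos_y_3 = 4.5
pos_z_3 = 6.5
depth_3 = 5.5
height_3 = 5.5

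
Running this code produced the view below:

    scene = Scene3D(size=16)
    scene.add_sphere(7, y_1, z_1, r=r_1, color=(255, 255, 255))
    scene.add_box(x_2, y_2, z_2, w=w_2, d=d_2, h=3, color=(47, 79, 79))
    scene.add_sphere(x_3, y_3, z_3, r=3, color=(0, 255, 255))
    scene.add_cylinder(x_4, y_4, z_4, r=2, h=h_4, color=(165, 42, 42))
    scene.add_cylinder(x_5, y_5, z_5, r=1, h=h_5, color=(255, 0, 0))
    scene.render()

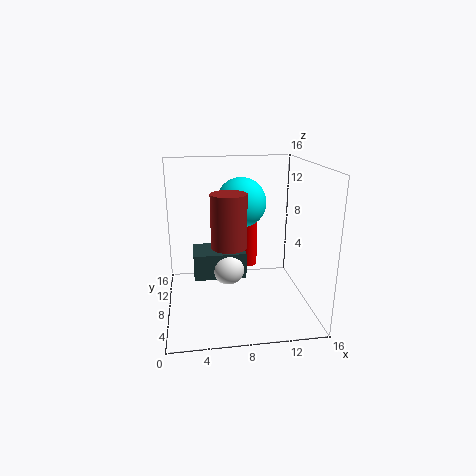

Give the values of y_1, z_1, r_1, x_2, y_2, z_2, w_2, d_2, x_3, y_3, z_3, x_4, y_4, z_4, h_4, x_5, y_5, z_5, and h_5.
y_1 = 9; z_1 = 4; r_1 = 2; x_2 = 3; y_2 = 8; z_2 = 3; w_2 = 6; d_2 = 4; x_3 = 9; y_3 = 12; z_3 = 11; x_4 = 7; y_4 = 8; z_4 = 7; h_4 = 6; x_5 = 10; y_5 = 12; z_5 = 3; h_5 = 8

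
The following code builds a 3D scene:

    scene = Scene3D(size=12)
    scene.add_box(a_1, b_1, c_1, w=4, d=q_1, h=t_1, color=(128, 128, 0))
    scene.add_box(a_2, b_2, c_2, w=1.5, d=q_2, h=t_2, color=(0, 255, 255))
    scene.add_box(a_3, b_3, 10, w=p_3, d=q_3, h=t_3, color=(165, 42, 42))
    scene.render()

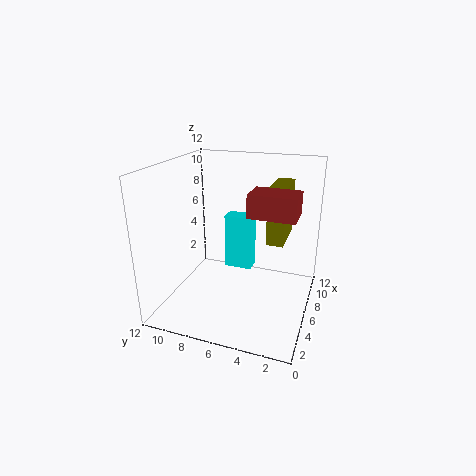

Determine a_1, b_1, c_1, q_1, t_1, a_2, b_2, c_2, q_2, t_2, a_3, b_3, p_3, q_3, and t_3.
a_1 = 7.5, b_1 = 2.5, c_1 = 5, q_1 = 1.5, t_1 = 5, a_2 = 8, b_2 = 5.5, c_2 = 2, q_2 = 2.5, t_2 = 5, a_3 = 0.5, b_3 = 0.5, p_3 = 2, q_3 = 3, t_3 = 1.5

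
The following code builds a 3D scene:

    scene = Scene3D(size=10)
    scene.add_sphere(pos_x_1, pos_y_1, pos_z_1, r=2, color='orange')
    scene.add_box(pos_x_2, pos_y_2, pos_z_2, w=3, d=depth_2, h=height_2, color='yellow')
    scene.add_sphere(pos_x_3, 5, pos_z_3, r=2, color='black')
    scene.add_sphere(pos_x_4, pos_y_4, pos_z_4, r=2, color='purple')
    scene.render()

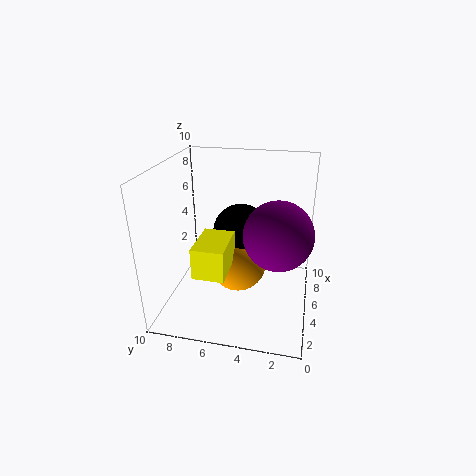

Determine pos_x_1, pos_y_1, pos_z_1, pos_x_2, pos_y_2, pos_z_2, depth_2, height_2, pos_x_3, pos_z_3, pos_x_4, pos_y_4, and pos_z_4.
pos_x_1 = 5, pos_y_1 = 5, pos_z_1 = 3, pos_x_2 = 1, pos_y_2 = 5, pos_z_2 = 4, depth_2 = 2, height_2 = 2, pos_x_3 = 6, pos_z_3 = 5, pos_x_4 = 2, pos_y_4 = 2, pos_z_4 = 7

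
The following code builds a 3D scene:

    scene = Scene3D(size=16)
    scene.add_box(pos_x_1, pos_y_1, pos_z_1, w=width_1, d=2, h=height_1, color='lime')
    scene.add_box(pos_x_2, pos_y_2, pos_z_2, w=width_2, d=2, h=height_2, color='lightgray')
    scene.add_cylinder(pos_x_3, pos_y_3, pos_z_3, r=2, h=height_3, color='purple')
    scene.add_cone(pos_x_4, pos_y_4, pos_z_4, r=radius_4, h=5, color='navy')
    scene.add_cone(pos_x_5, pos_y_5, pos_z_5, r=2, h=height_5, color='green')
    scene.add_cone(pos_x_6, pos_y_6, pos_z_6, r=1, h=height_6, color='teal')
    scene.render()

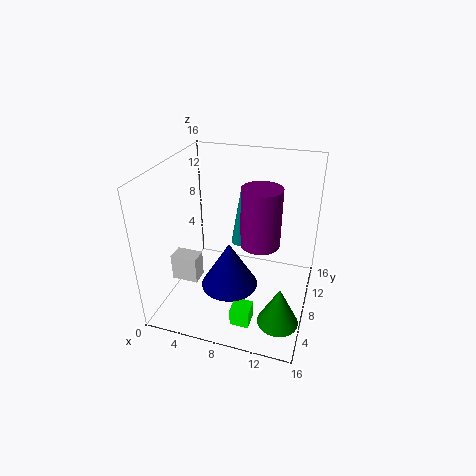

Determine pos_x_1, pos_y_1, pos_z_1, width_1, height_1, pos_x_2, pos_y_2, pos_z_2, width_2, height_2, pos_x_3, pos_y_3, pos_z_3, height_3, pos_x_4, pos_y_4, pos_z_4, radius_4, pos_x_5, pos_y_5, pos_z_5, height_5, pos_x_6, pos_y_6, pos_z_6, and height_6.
pos_x_1 = 9
pos_y_1 = 2
pos_z_1 = 1
width_1 = 2
height_1 = 2
pos_x_2 = 1
pos_y_2 = 5
pos_z_2 = 3
width_2 = 3
height_2 = 3
pos_x_3 = 11
pos_y_3 = 6
pos_z_3 = 9
height_3 = 6
pos_x_4 = 8
pos_y_4 = 5
pos_z_4 = 4
radius_4 = 3
pos_x_5 = 14
pos_y_5 = 2
pos_z_5 = 3
height_5 = 4
pos_x_6 = 9
pos_y_6 = 6
pos_z_6 = 9
height_6 = 6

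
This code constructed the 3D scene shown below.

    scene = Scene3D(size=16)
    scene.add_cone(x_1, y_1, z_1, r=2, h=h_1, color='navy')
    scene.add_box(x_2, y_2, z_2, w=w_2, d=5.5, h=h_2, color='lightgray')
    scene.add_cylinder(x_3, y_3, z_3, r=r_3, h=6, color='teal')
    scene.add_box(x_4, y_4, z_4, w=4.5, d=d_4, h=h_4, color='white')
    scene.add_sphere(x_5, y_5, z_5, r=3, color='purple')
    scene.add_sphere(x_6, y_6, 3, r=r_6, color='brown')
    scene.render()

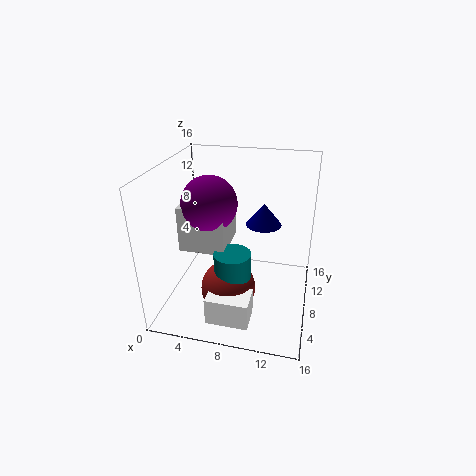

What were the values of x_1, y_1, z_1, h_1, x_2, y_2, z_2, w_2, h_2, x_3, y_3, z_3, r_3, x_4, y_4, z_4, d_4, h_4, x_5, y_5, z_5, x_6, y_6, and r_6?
x_1 = 10.5
y_1 = 10
z_1 = 9
h_1 = 2.5
x_2 = 2
y_2 = 5.5
z_2 = 7
w_2 = 5
h_2 = 5
x_3 = 8
y_3 = 5.5
z_3 = 1.5
r_3 = 2
x_4 = 6
y_4 = 1.5
z_4 = 1
d_4 = 3
h_4 = 3
x_5 = 5
y_5 = 7.5
z_5 = 12
x_6 = 7.5
y_6 = 5.5
r_6 = 3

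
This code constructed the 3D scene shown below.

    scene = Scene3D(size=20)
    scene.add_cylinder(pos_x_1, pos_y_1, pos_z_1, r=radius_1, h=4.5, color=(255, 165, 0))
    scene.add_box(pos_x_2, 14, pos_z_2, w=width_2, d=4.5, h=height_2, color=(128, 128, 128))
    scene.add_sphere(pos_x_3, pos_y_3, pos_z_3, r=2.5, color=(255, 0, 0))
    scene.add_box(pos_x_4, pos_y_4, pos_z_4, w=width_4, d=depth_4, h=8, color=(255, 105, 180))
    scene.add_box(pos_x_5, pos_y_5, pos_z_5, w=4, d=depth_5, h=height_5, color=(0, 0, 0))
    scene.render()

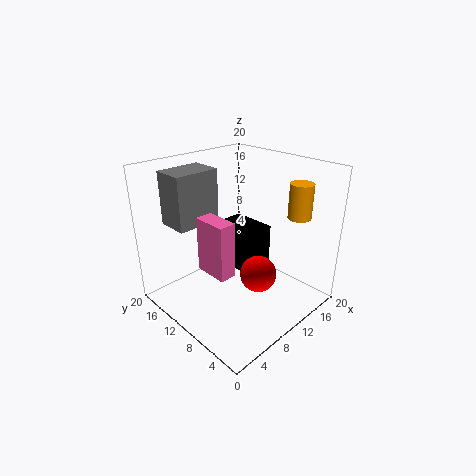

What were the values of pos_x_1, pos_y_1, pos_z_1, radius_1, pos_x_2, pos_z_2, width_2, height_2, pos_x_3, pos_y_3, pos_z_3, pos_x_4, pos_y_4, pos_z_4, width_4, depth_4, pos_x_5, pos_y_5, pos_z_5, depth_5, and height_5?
pos_x_1 = 14
pos_y_1 = 3
pos_z_1 = 14
radius_1 = 1.5
pos_x_2 = 3.5
pos_z_2 = 11.5
width_2 = 6.5
height_2 = 7.5
pos_x_3 = 10.5
pos_y_3 = 6.5
pos_z_3 = 5.5
pos_x_4 = 6
pos_y_4 = 9
pos_z_4 = 5
width_4 = 2.5
depth_4 = 5
pos_x_5 = 13
pos_y_5 = 10
pos_z_5 = 2
depth_5 = 7
height_5 = 7.5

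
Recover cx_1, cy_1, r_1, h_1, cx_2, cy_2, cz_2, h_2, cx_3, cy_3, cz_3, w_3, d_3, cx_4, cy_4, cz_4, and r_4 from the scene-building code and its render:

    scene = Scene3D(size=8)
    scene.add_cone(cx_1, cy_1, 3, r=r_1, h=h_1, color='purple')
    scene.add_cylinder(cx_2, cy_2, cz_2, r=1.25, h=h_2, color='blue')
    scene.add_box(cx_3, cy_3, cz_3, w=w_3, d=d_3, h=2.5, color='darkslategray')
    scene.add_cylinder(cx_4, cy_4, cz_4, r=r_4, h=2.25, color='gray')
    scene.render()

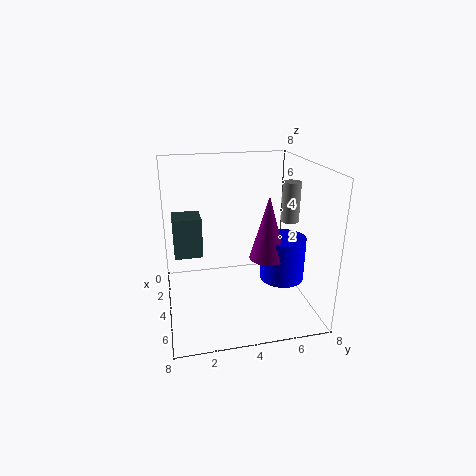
cx_1 = 4.75; cy_1 = 5.5; r_1 = 1; h_1 = 3.5; cx_2 = 4.5; cy_2 = 6.5; cz_2 = 1.5; h_2 = 2.5; cx_3 = 0.25; cy_3 = 0.5; cz_3 = 2; w_3 = 1.75; d_3 = 1.75; cx_4 = 4; cy_4 = 7; cz_4 = 4.75; r_4 = 0.5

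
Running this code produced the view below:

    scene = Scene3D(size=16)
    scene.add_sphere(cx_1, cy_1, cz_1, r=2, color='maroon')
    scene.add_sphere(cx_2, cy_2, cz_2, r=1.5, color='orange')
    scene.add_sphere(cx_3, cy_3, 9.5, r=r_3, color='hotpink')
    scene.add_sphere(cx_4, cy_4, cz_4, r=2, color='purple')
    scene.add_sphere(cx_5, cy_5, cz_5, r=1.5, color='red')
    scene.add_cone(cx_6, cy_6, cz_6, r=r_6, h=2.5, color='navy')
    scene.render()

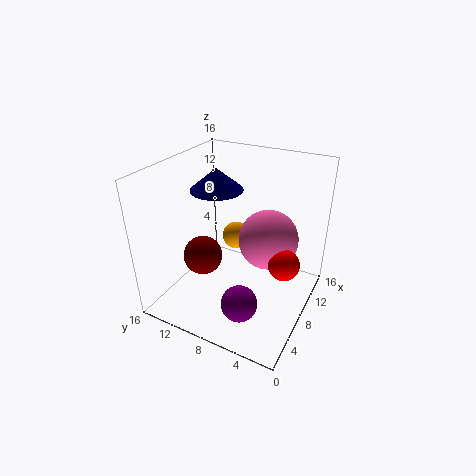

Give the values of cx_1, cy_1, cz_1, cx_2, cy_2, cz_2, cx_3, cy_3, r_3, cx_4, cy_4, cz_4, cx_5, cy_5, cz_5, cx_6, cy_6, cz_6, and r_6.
cx_1 = 4; cy_1 = 10; cz_1 = 7.5; cx_2 = 8.5; cy_2 = 8.5; cz_2 = 8; cx_3 = 7; cy_3 = 4; r_3 = 3; cx_4 = 4.5; cy_4 = 6; cz_4 = 2; cx_5 = 5; cy_5 = 1.5; cz_5 = 8.5; cx_6 = 9.5; cy_6 = 11.5; cz_6 = 12.5; r_6 = 3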